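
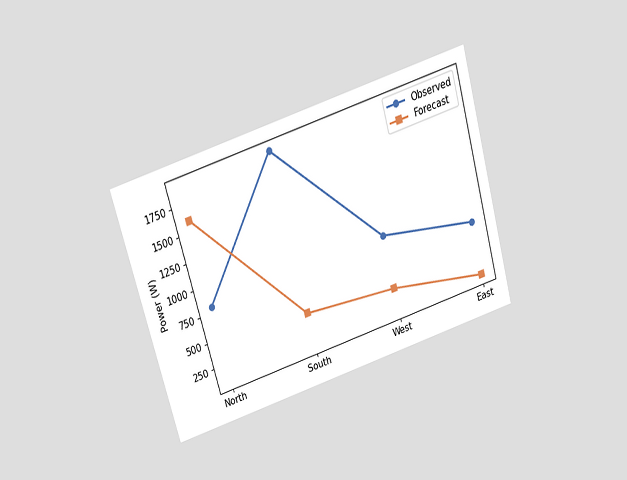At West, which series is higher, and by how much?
The chart is tilted about 16° counter-clockwise and viewed slightly from above. At West, Observed sits above the other line by 500W.

Observed, by 500W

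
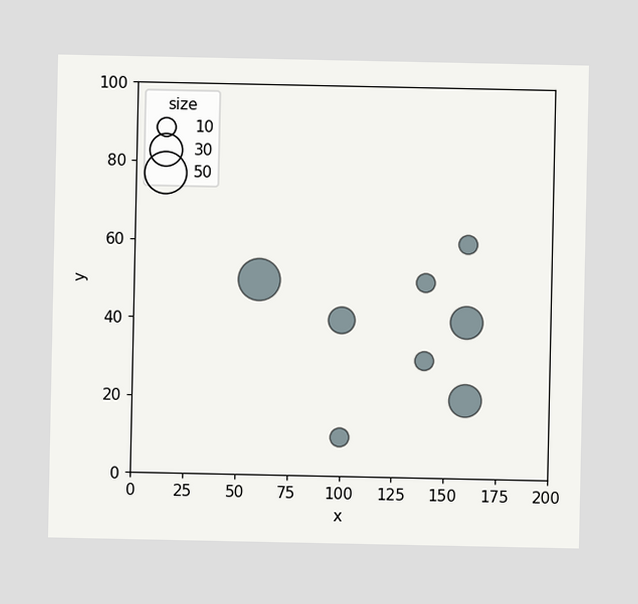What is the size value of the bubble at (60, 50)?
50

Matching the bubble at (60, 50) against the size legend gives 50.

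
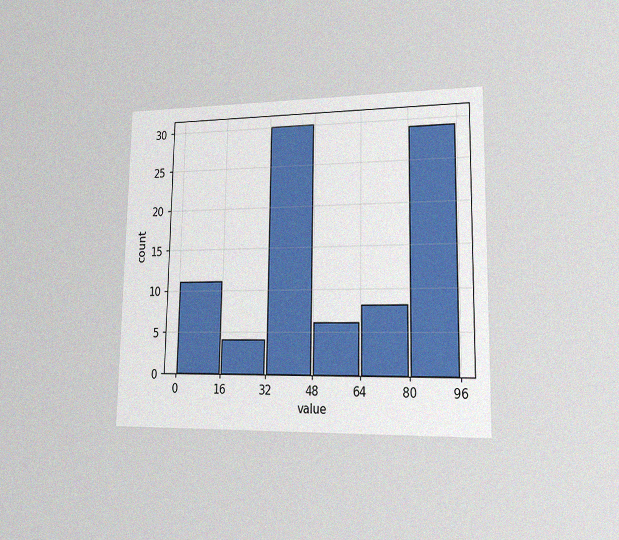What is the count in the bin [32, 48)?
30

The chart is viewed slightly from the right, with some photo noise. The [32, 48) bin has height 30.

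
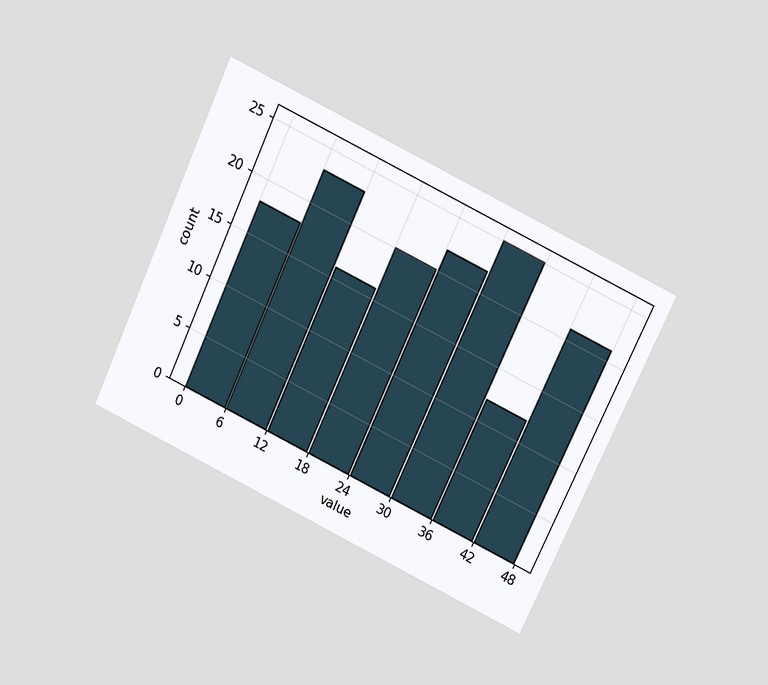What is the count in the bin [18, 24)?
20

The chart is tilted about 25° clockwise and viewed slightly from above. The [18, 24) bin has height 20.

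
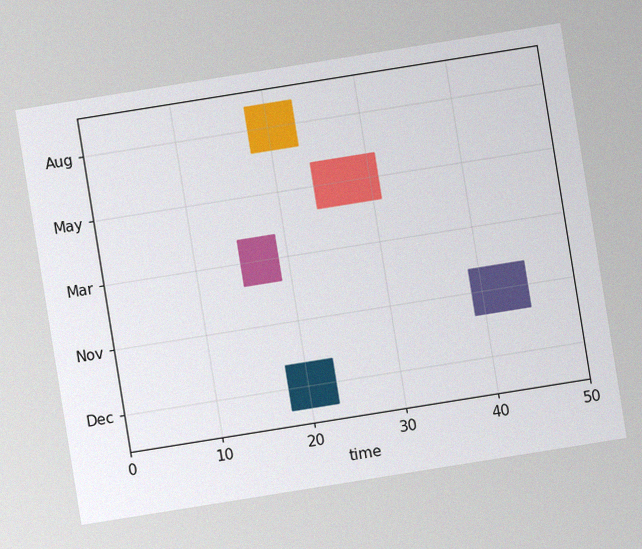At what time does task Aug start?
18

The chart is tilted about 9° counter-clockwise, with some photo noise. The Aug bar begins at t=18.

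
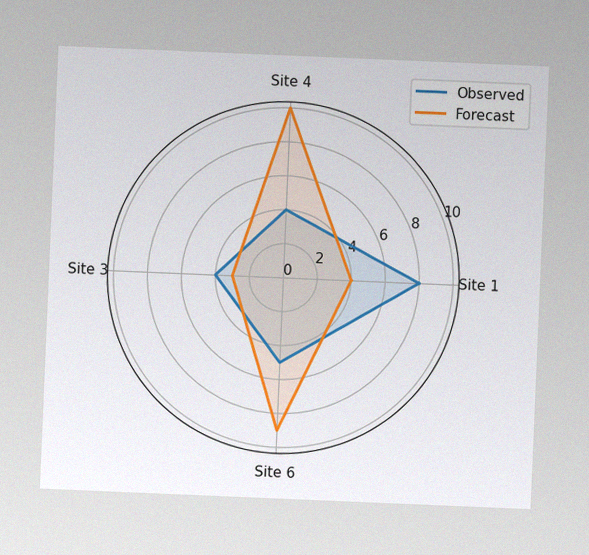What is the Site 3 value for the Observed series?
The chart is tilted about 2° clockwise, with some photo noise. On the Site 3 axis, Observed reaches 4.

4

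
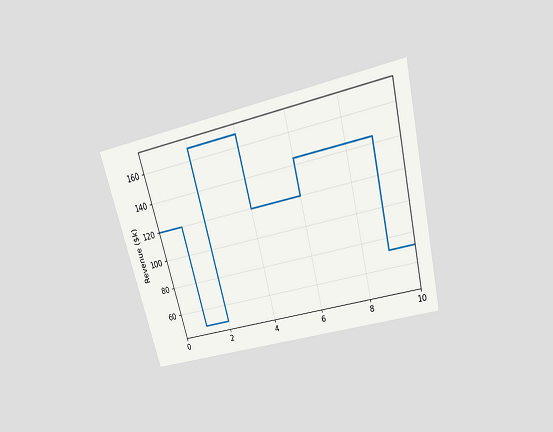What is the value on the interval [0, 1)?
$120k

The chart is tilted about 14° counter-clockwise and viewed slightly from above. On [0, 1) the step sits at $120k.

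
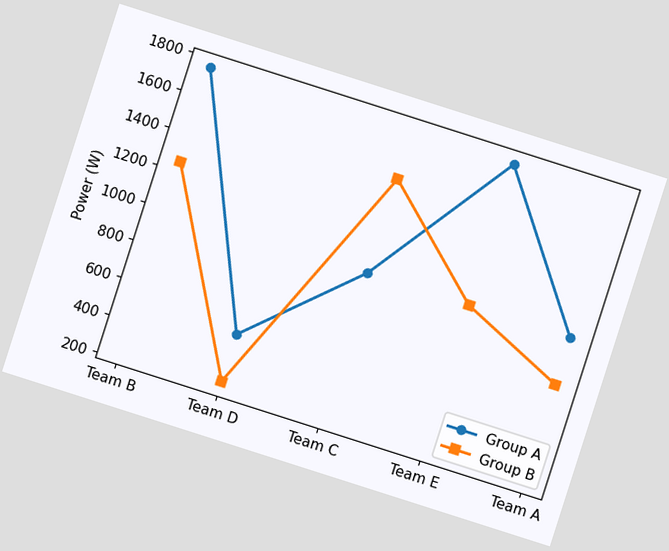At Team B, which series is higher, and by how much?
The chart is tilted about 18° clockwise. At Team B, Group A sits above the other line by 500W.

Group A, by 500W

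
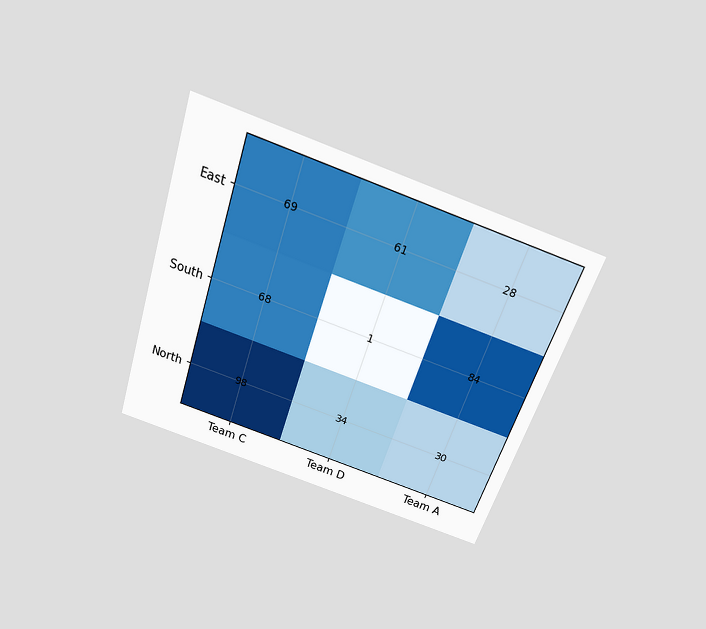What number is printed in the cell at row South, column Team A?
The chart is tilted about 19° clockwise and viewed slightly from above. The (South, Team A) cell reads 84.

84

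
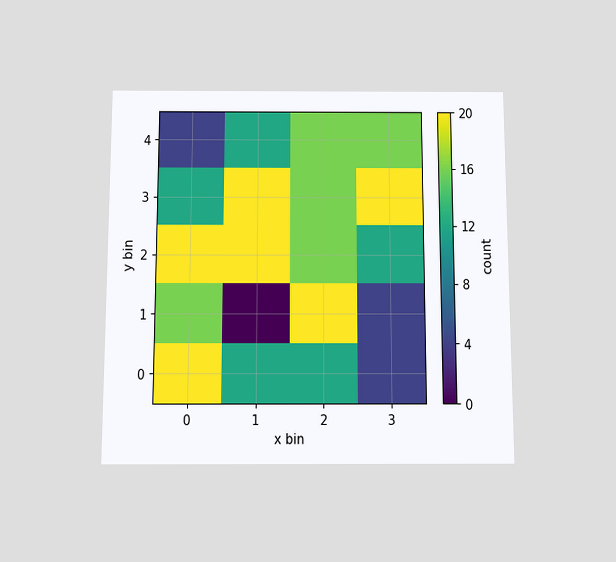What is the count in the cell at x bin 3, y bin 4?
The chart is viewed slightly from below. Matching the cell (3, 4) against the colorbar gives 16.

16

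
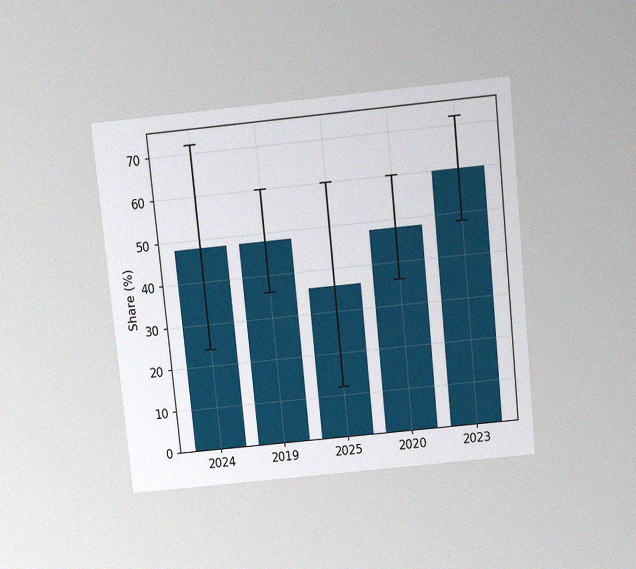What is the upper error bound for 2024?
72%

The chart is tilted about 6° counter-clockwise and viewed slightly from above, with some photo noise. The 2024 bar's upper whisker reaches 72%.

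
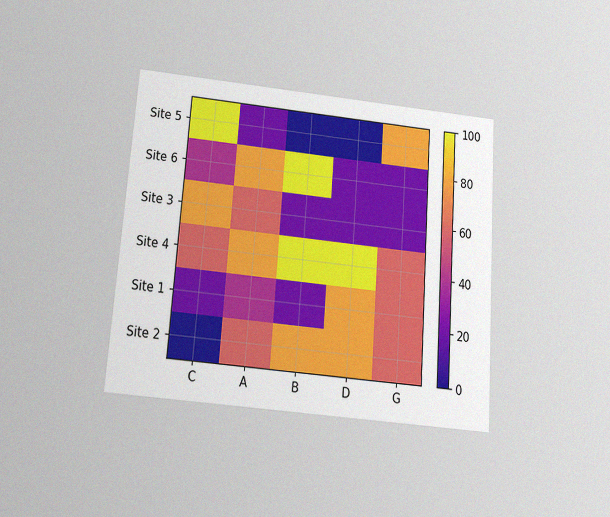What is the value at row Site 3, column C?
The chart is tilted about 4° clockwise and viewed slightly from below, with some photo noise. Matching cell (Site 3, C) against the colorbar gives 80.

80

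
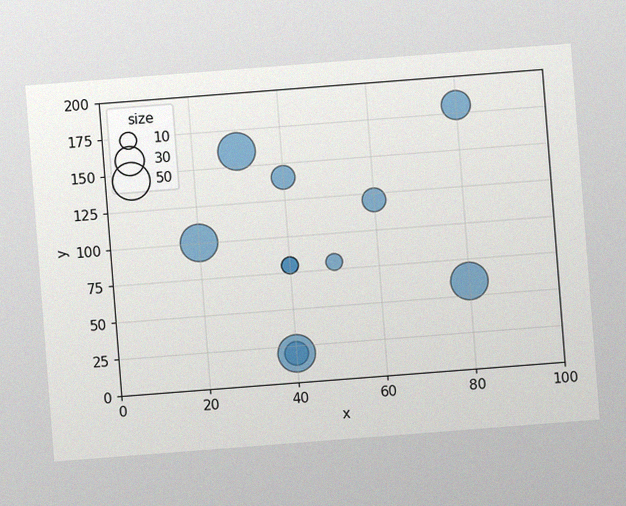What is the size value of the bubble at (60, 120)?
20

The chart is tilted about 4° counter-clockwise, with some photo noise. Matching the bubble at (60, 120) against the size legend gives 20.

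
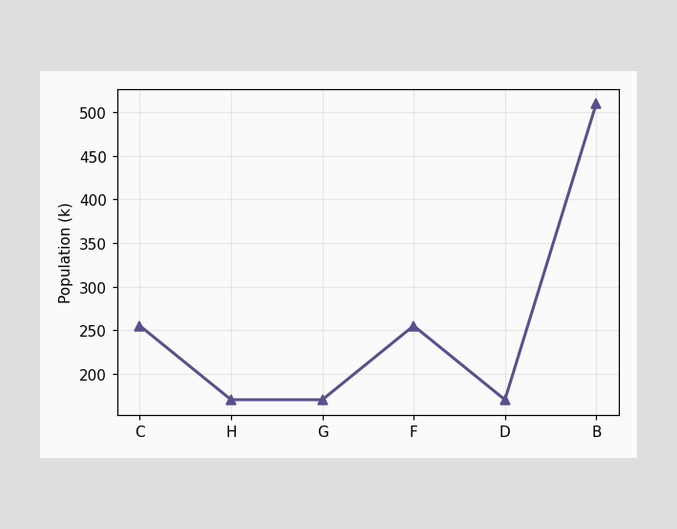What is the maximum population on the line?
The highest point is at B, and reading across to the y-axis gives 510k.

510k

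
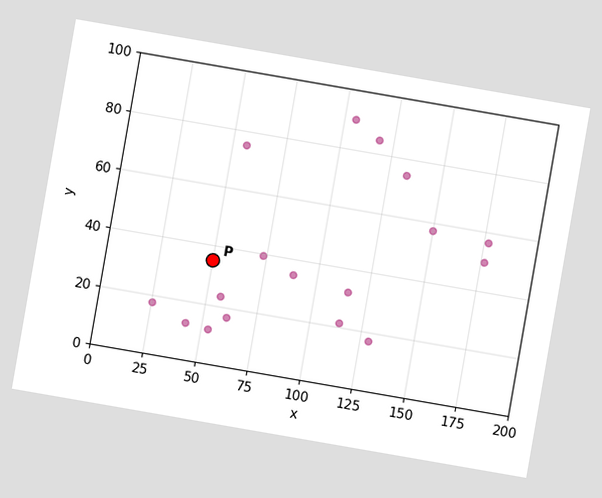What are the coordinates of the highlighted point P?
(50, 35)

The chart is tilted about 10° clockwise. Following the gridlines from P to each axis, P sits at (50, 35).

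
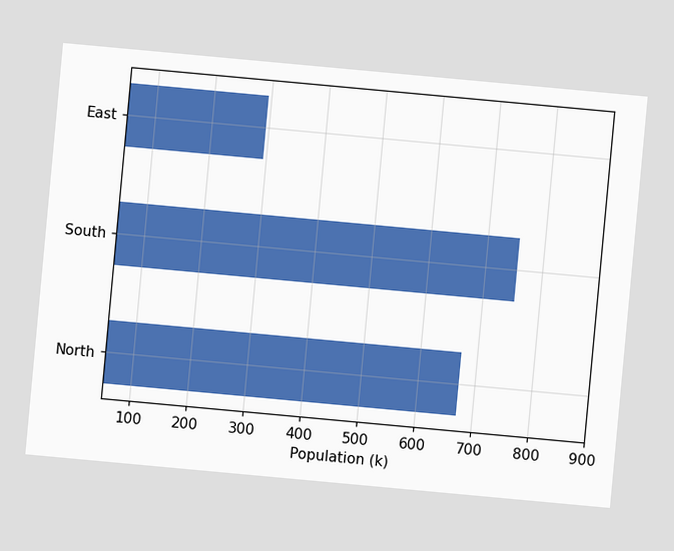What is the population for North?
The chart is tilted about 5° clockwise. Reading along the chart's x-axis, the North bar reaches 672k.

672k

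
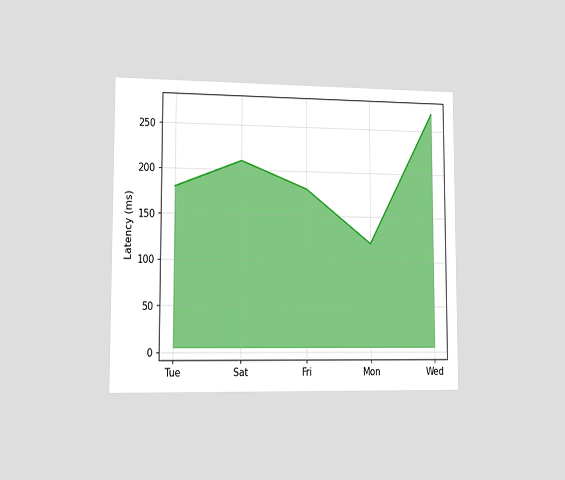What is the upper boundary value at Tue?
180ms

The chart is viewed slightly from the left. At Tue the upper boundary is at 180ms.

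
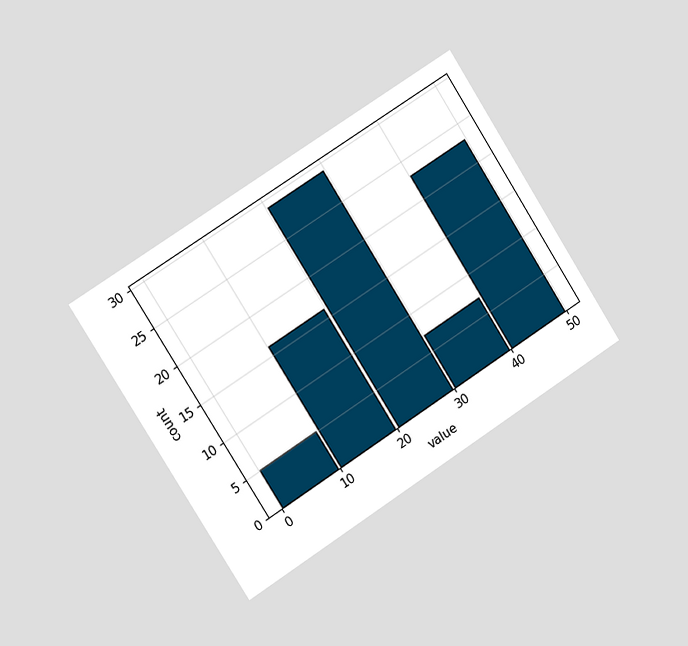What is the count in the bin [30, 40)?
The chart is tilted about 33° counter-clockwise and viewed slightly from the left. The [30, 40) bin has height 7.

7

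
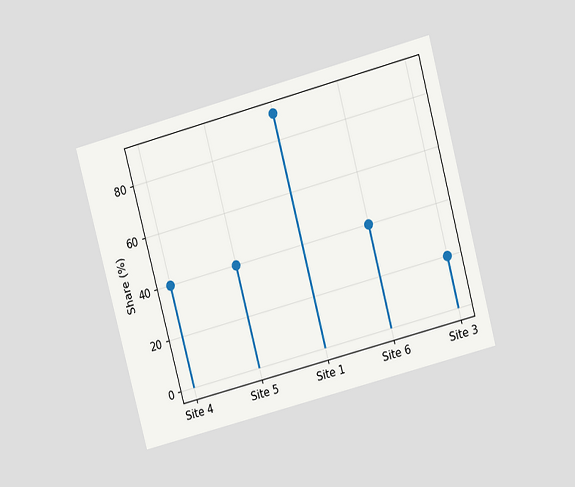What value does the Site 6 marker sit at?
40%

The chart is tilted about 15° counter-clockwise and viewed at a slight angle. The Site 6 marker sits at 40%.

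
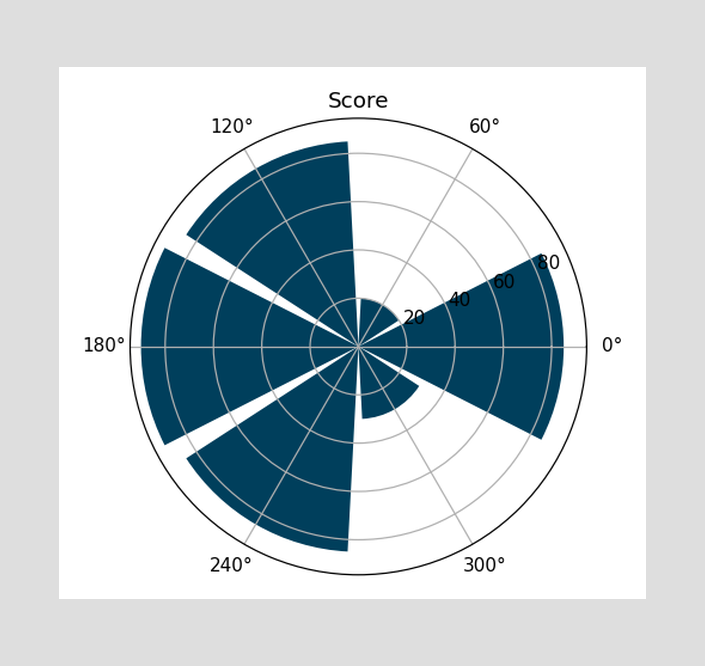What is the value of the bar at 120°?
85

The bar at 120° reaches 85 on the radial axis.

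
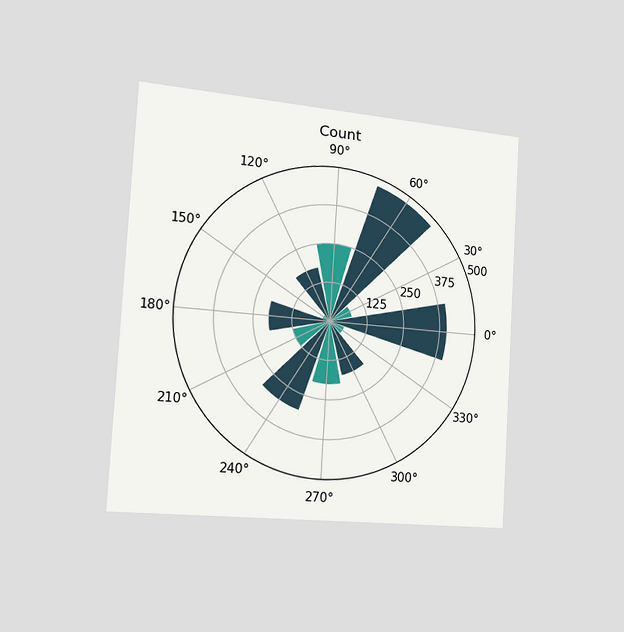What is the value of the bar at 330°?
The chart is tilted about 3° clockwise and viewed slightly from the left. The bar at 330° reaches 50 on the radial axis.

50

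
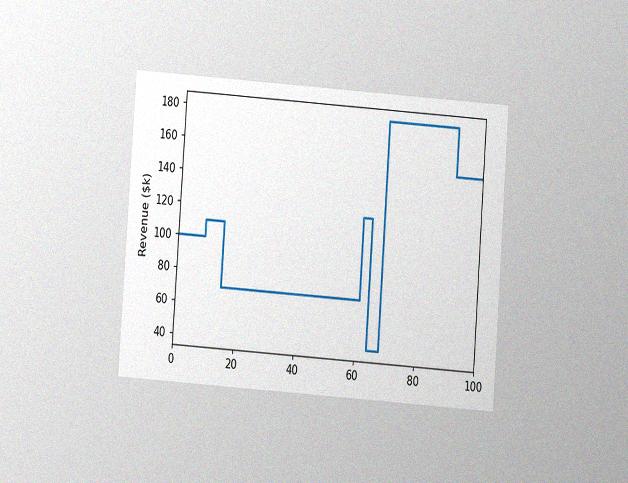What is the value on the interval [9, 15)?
The chart is tilted about 4° clockwise and viewed at a slight angle, with some photo noise. On [9, 15) the step sits at $110k.

$110k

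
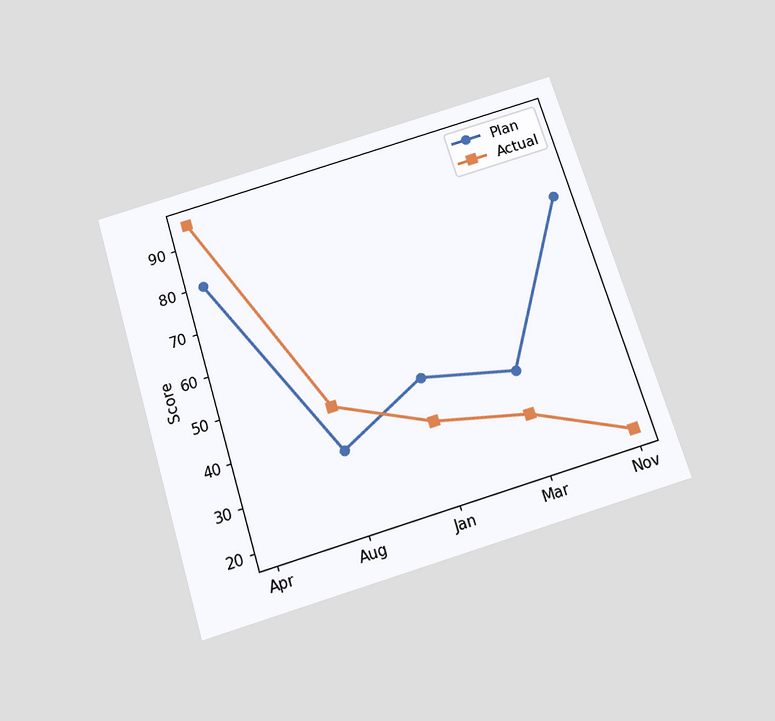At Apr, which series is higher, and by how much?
The chart is tilted about 17° counter-clockwise and viewed slightly from below. At Apr, Actual sits above the other line by 15.

Actual, by 15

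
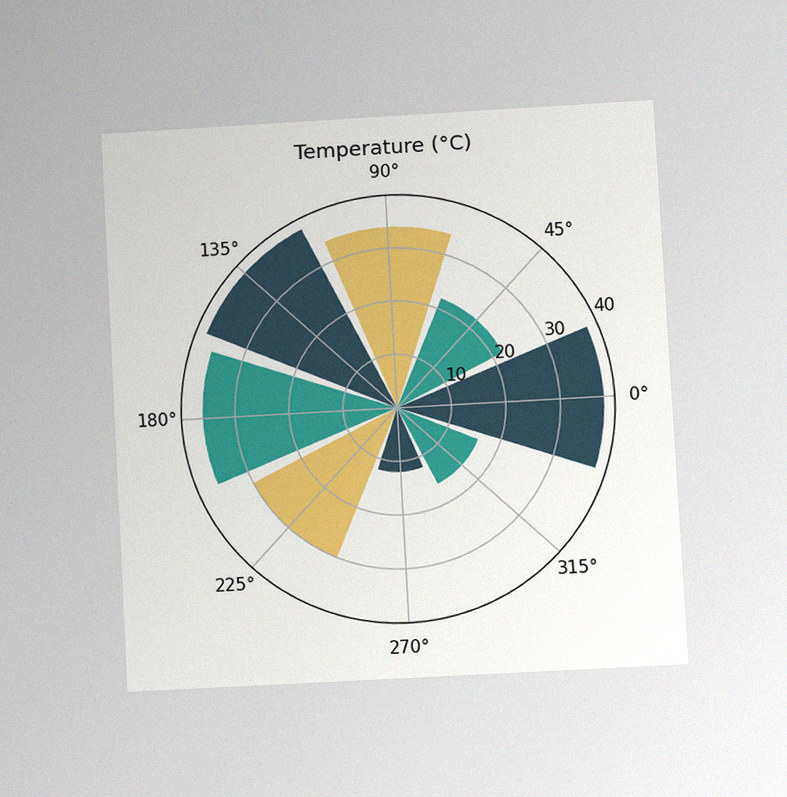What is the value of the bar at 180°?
The chart is tilted about 3° counter-clockwise and viewed at a slight angle, with some photo noise. The bar at 180° reaches 36°C on the radial axis.

36°C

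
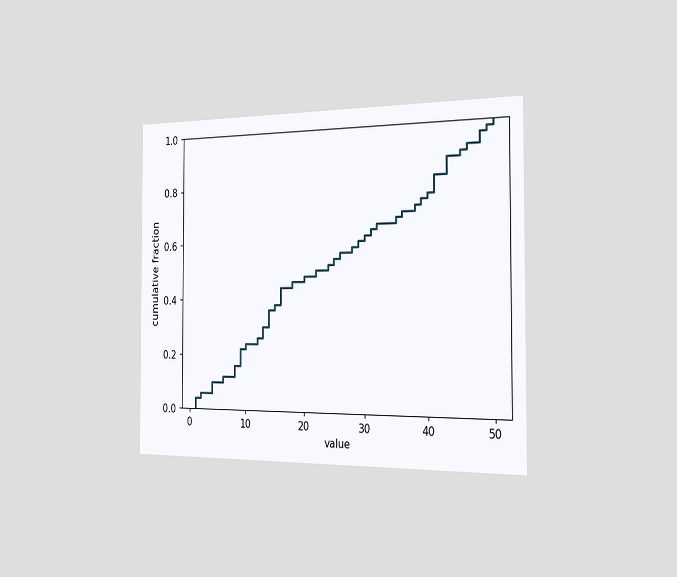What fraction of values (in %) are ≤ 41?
82%

The chart is viewed slightly from the right. At x=41 the ECDF step is at 82%.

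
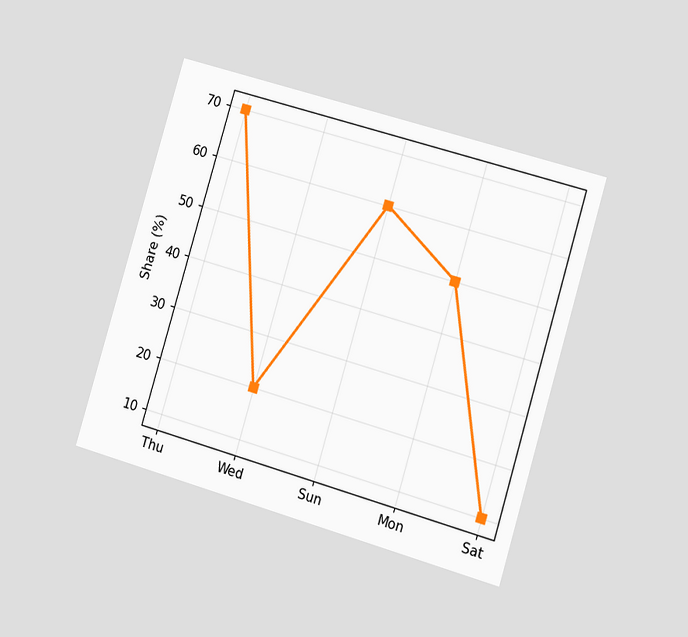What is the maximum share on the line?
The chart is tilted about 17° clockwise and viewed slightly from the right. The highest point is at Thu, and reading across to the y-axis gives 70%.

70%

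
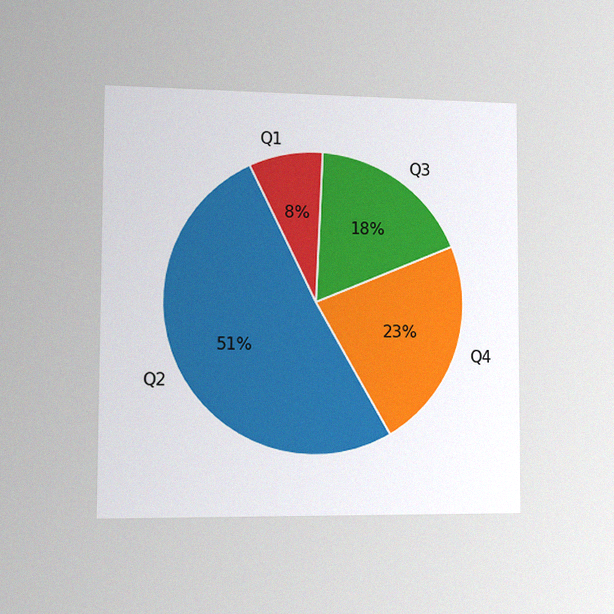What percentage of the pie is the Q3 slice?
18%

The chart is viewed slightly from the left, with some photo noise. The Q3 slice takes up 18% of the pie.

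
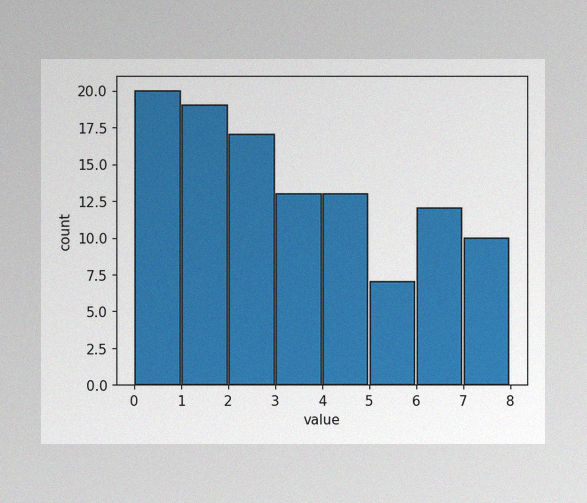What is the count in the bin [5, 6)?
The image has some photo noise and uneven lighting. The [5, 6) bin has height 7.

7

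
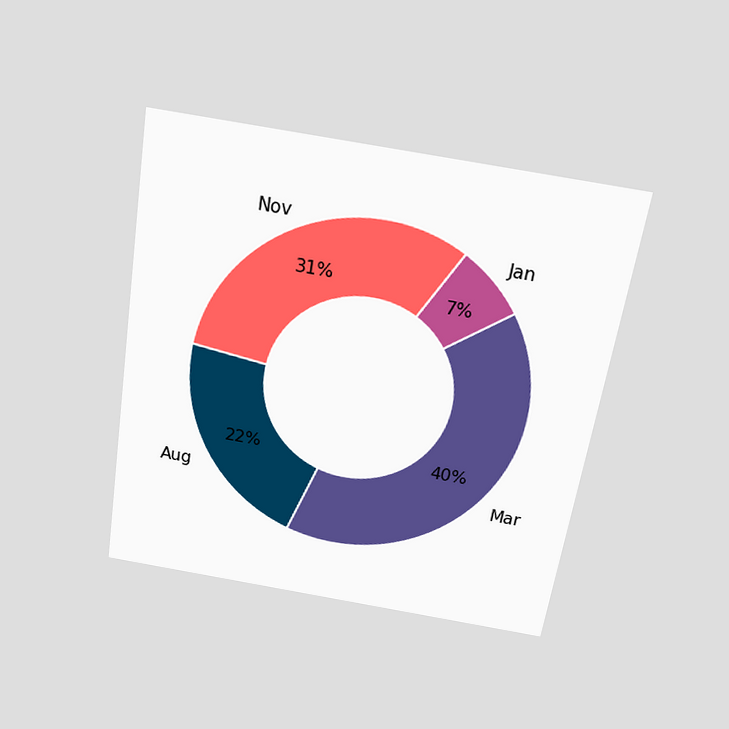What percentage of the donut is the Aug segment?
22%

The chart is tilted about 9° clockwise and viewed slightly from above. The Aug segment takes up 22% of the ring.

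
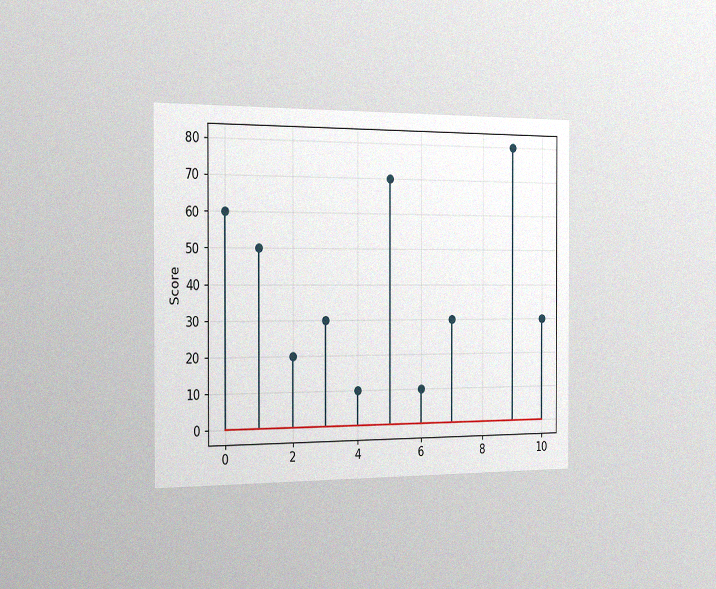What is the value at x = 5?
70

The chart is viewed slightly from the left, with some photo noise. The stem at x=5 reaches 70.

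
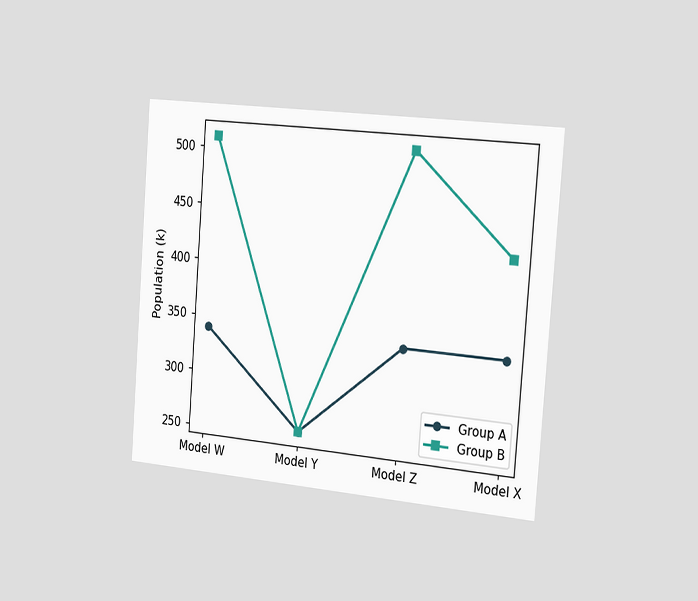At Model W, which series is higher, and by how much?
Group B, by 170k

The chart is tilted about 4° clockwise and viewed slightly from the right. At Model W, Group B sits above the other line by 170k.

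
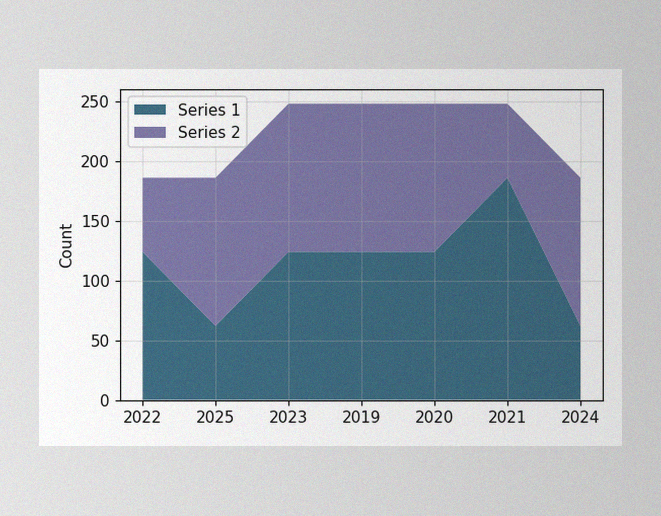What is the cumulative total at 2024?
186

The image has some photo noise and uneven lighting. The stacked total at 2024 reaches 186.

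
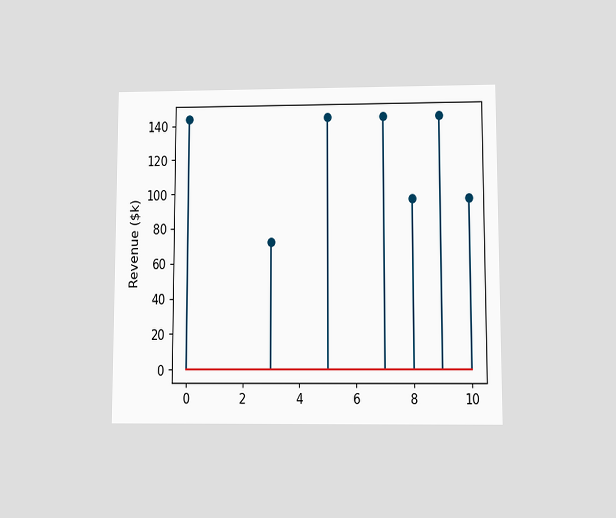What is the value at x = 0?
The chart is viewed at a slight angle. The stem at x=0 reaches $144k.

$144k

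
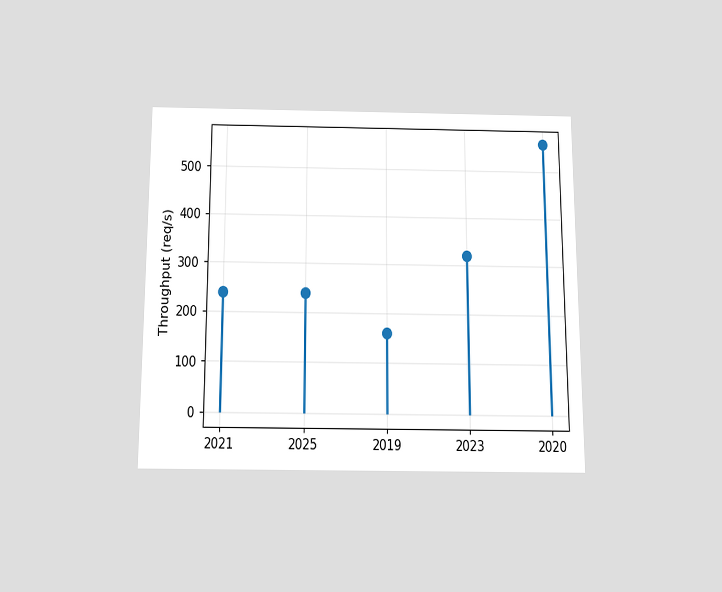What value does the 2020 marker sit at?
560req/s

The chart is viewed slightly from below. The 2020 marker sits at 560req/s.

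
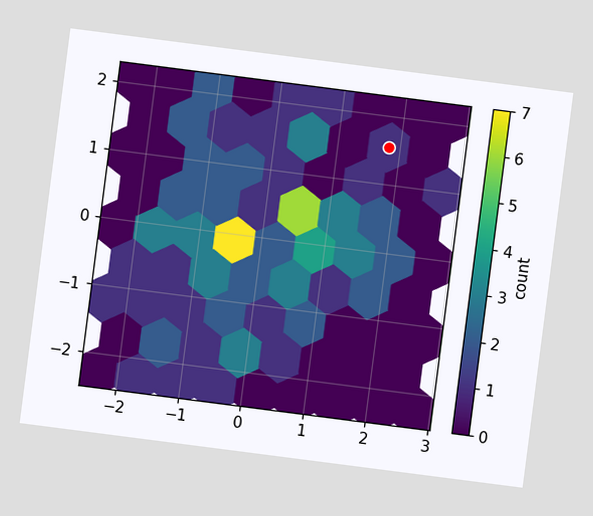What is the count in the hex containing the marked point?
The chart is tilted about 7° clockwise. The marked hex reads 1 on the colorbar.

1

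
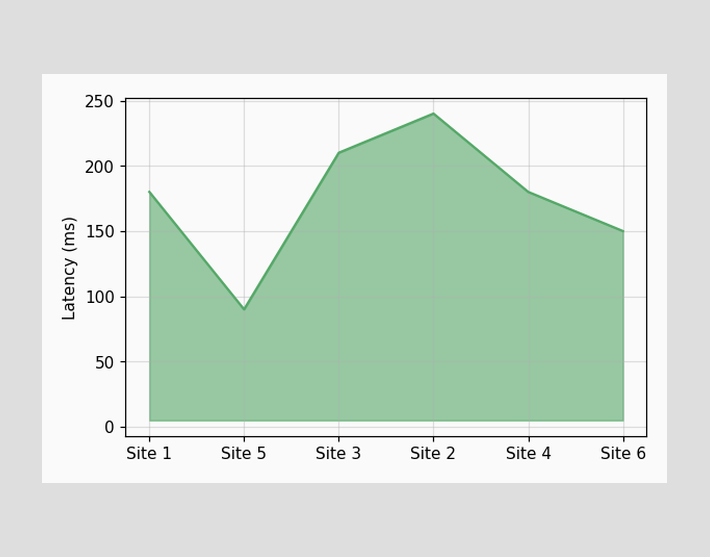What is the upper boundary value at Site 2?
240ms

At Site 2 the upper boundary is at 240ms.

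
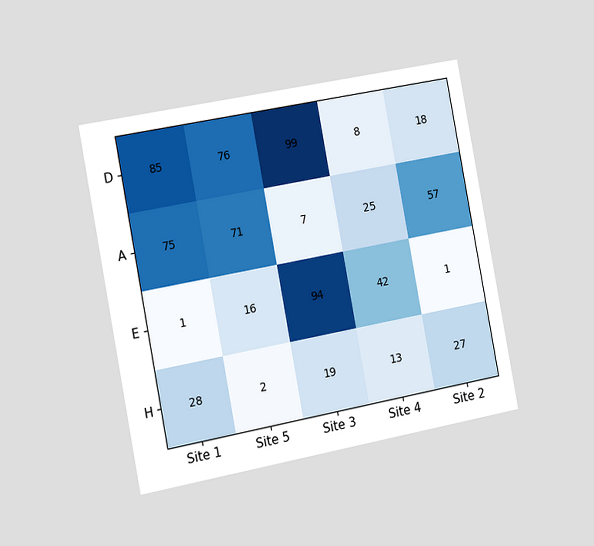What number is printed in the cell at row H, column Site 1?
28

The chart is tilted about 11° counter-clockwise and viewed slightly from the left. The (H, Site 1) cell reads 28.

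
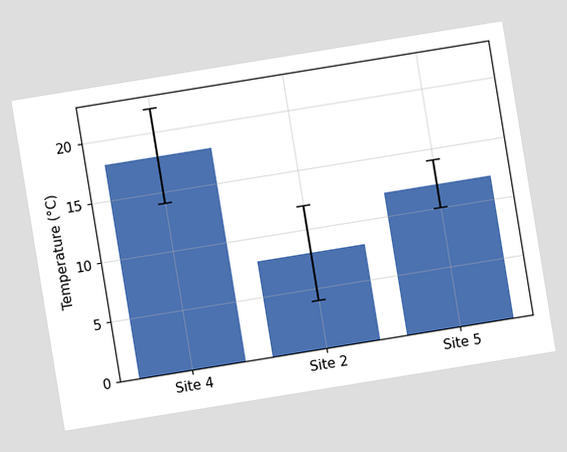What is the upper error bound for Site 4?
22°C

The chart is tilted about 9° counter-clockwise. The Site 4 bar's upper whisker reaches 22°C.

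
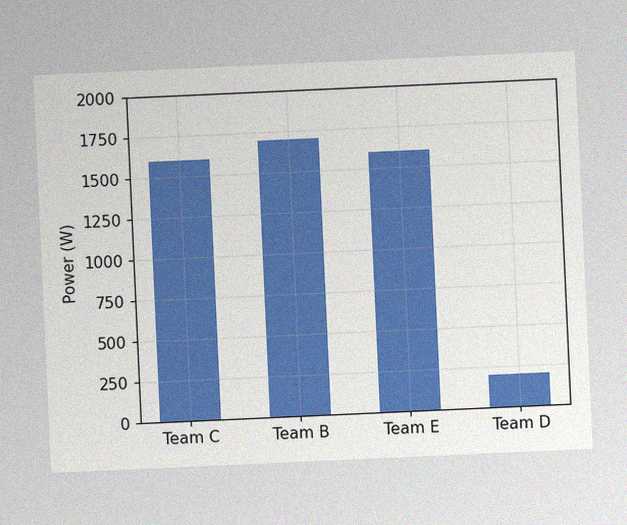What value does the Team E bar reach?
1600W

The chart is tilted about 3° counter-clockwise, with some photo noise. Reading along the chart's y-axis, the Team E bar reaches 1600W.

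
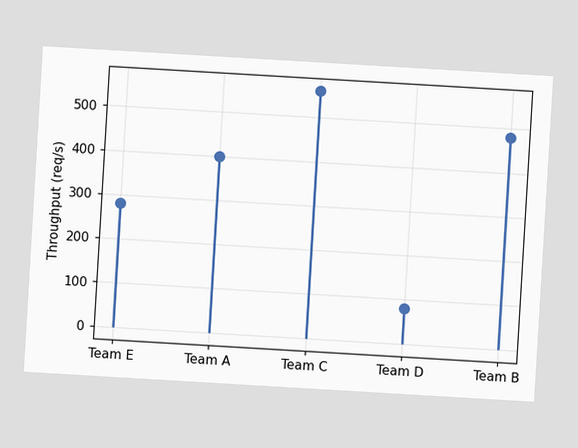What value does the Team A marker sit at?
400req/s

The chart is tilted about 3° clockwise. The Team A marker sits at 400req/s.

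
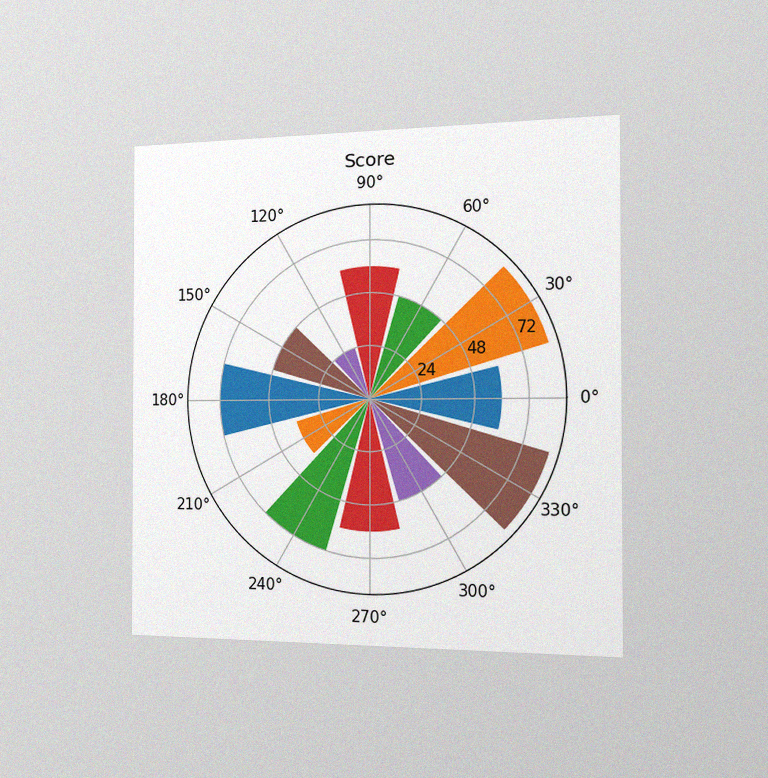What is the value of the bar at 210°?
The chart is viewed slightly from the right, with some photo noise. The bar at 210° reaches 36 on the radial axis.

36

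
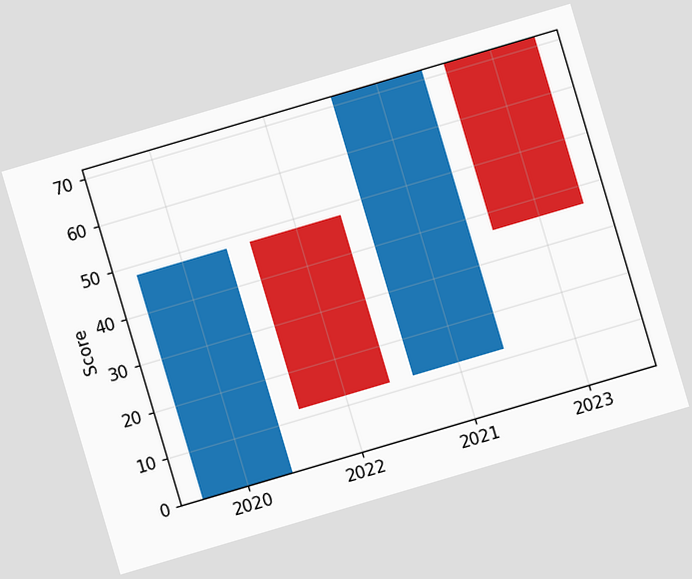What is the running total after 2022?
12

The chart is tilted about 16° counter-clockwise. After 2022 the running total reaches 12.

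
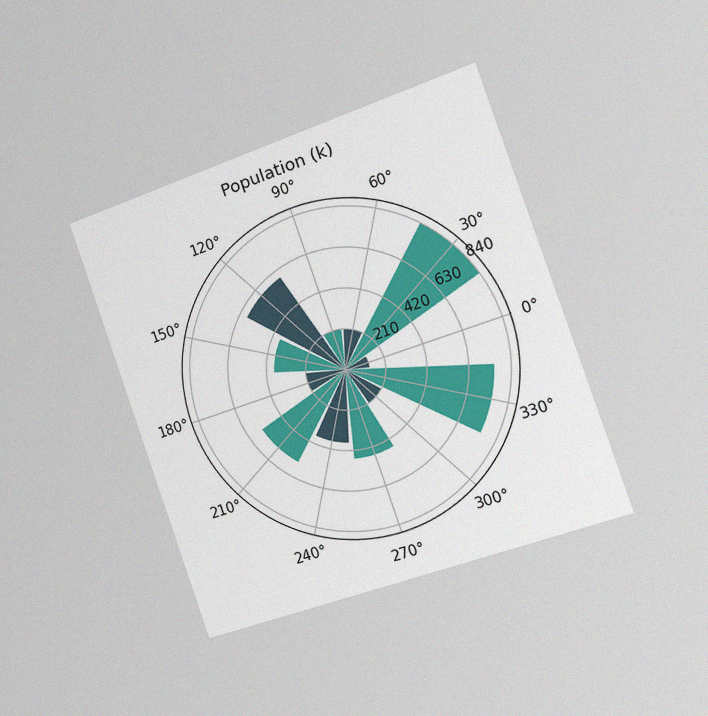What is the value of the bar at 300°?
210k

The chart is tilted about 19° counter-clockwise and viewed slightly from the right, with some photo noise. The bar at 300° reaches 210k on the radial axis.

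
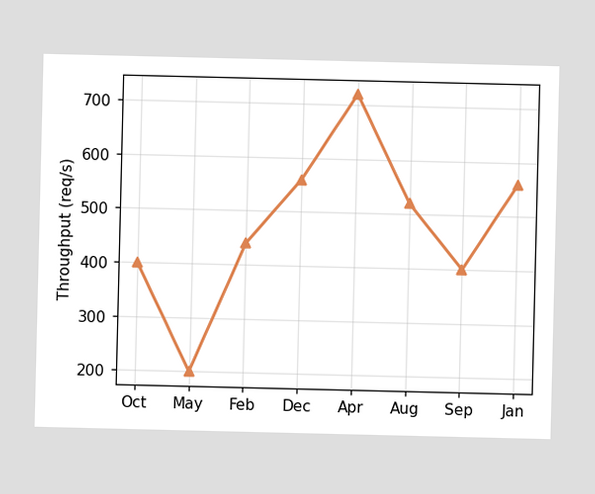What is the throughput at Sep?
At Sep, the line is at 400req/s.

400req/s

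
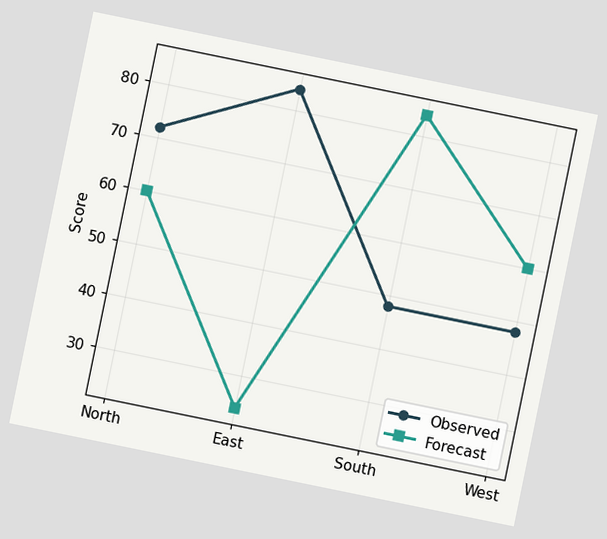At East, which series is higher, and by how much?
The chart is tilted about 12° clockwise. At East, Observed sits above the other line by 60.

Observed, by 60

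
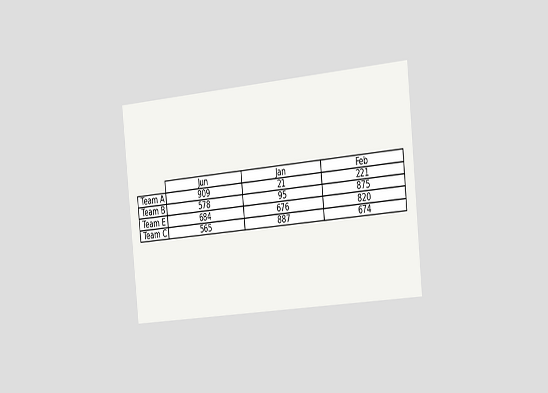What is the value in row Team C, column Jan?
887

The chart is tilted about 6° counter-clockwise and viewed slightly from the right. The (Team C, Jan) cell reads 887.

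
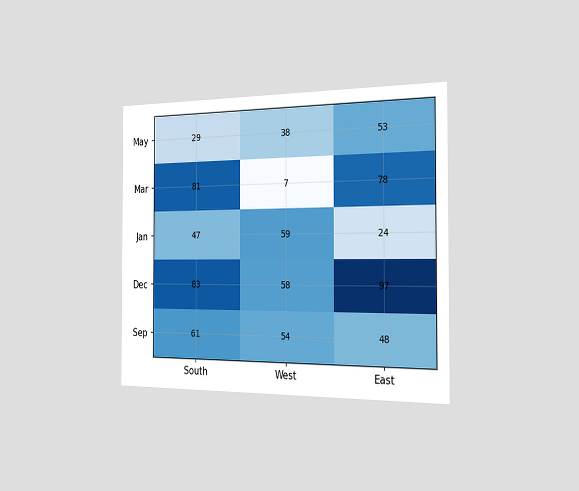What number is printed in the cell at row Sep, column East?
48

The chart is viewed slightly from the right. The (Sep, East) cell reads 48.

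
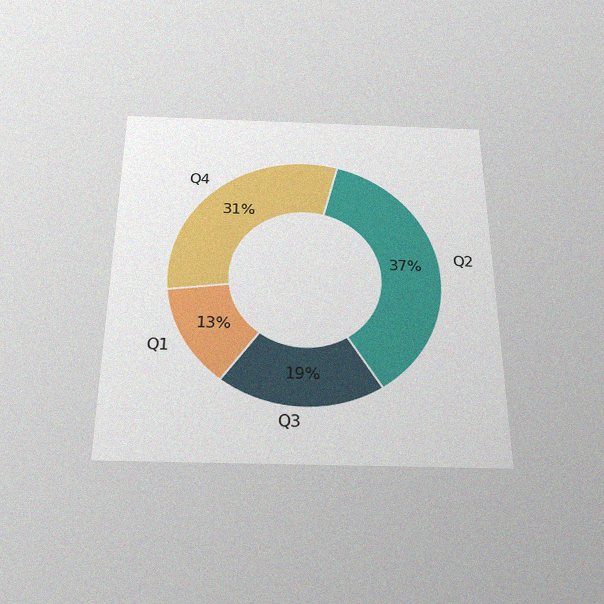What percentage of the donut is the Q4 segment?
31%

The chart is viewed slightly from below, with some photo noise. The Q4 segment takes up 31% of the ring.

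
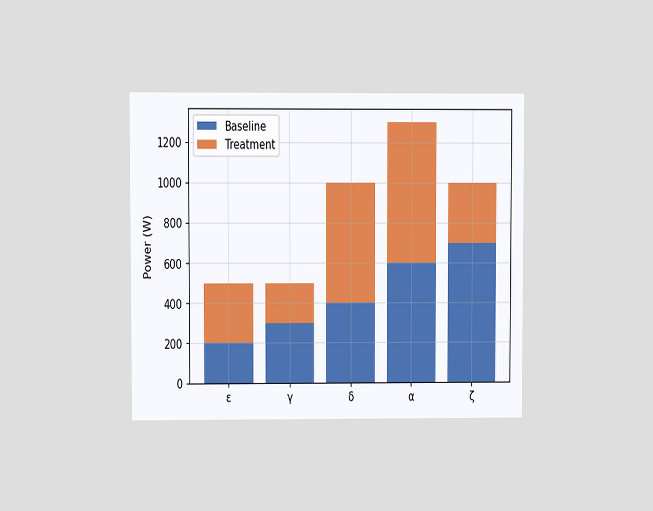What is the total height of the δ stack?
1000W

The chart is viewed at a slight angle. The δ stack's top reaches 1000W on the y-axis.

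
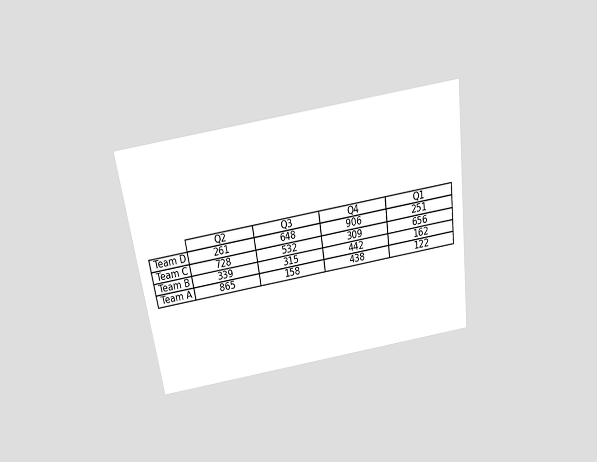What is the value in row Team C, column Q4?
309

The chart is tilted about 8° counter-clockwise and viewed slightly from above. The (Team C, Q4) cell reads 309.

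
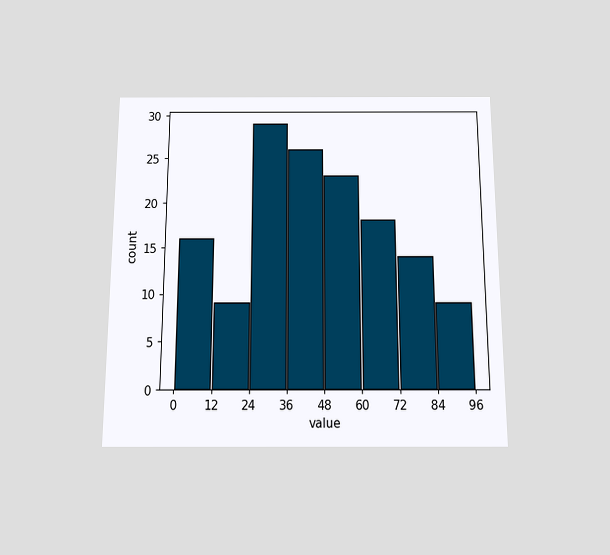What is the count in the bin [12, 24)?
The chart is viewed slightly from below. The [12, 24) bin has height 9.

9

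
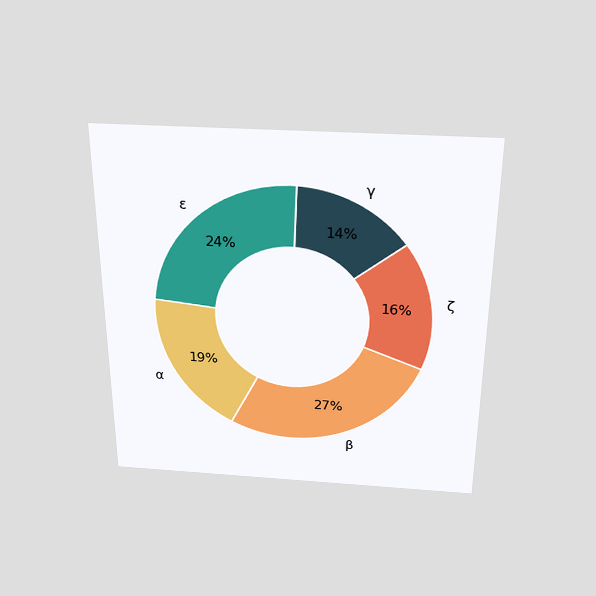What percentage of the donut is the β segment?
The chart is viewed slightly from above. The β segment takes up 27% of the ring.

27%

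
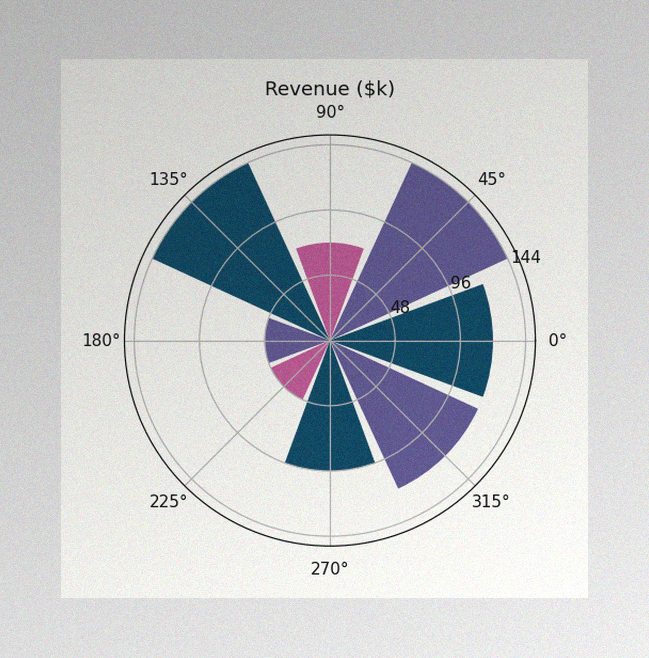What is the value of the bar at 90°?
$72k

The image has some photo noise and uneven lighting. The bar at 90° reaches $72k on the radial axis.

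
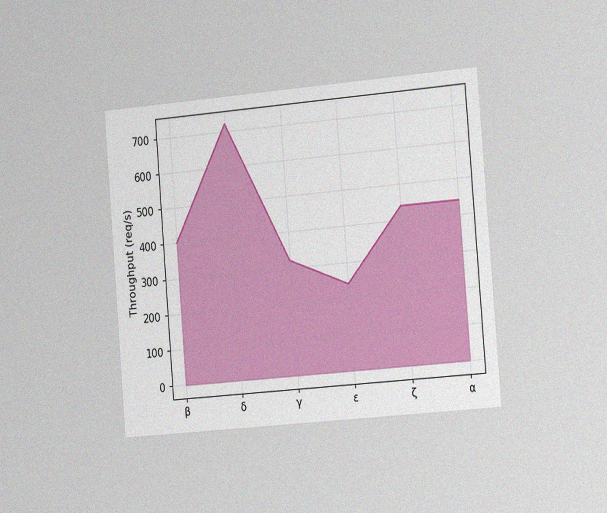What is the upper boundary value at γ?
320req/s

The chart is tilted about 5° counter-clockwise and viewed slightly from the right, with some photo noise. At γ the upper boundary is at 320req/s.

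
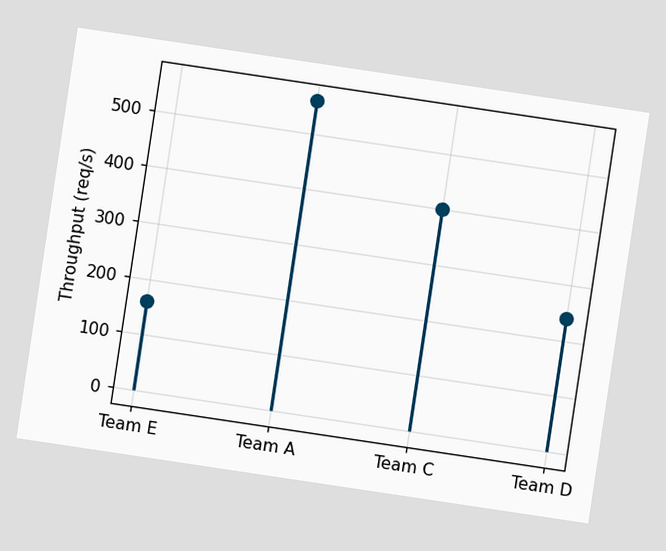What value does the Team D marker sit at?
The chart is tilted about 8° clockwise. The Team D marker sits at 240req/s.

240req/s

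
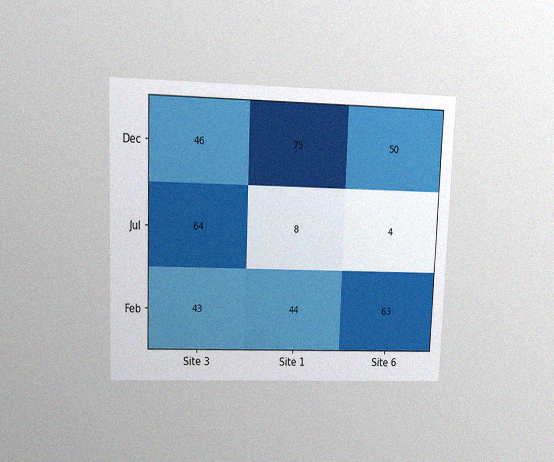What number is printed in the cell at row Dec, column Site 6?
The chart is tilted about 2° clockwise and viewed at a slight angle, with some photo noise. The (Dec, Site 6) cell reads 50.

50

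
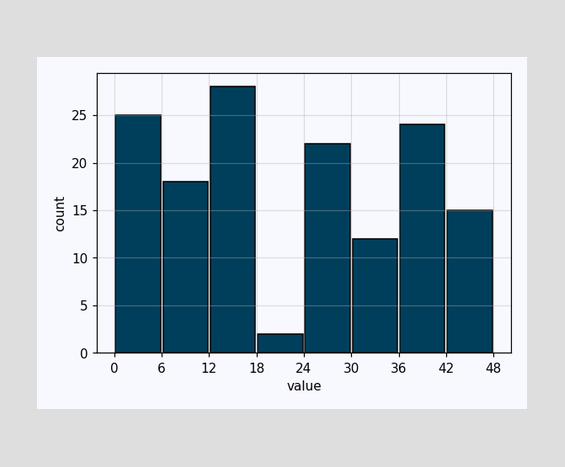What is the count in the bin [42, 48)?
15

The [42, 48) bin has height 15.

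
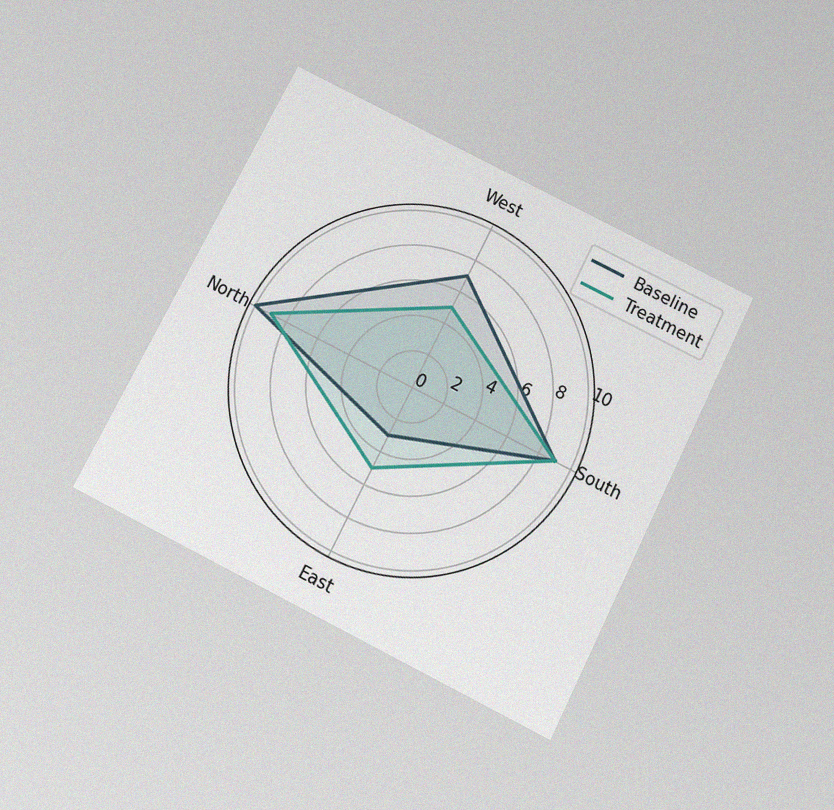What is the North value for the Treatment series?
The chart is tilted about 27° clockwise and viewed slightly from below, with some photo noise. On the North axis, Treatment reaches 9.

9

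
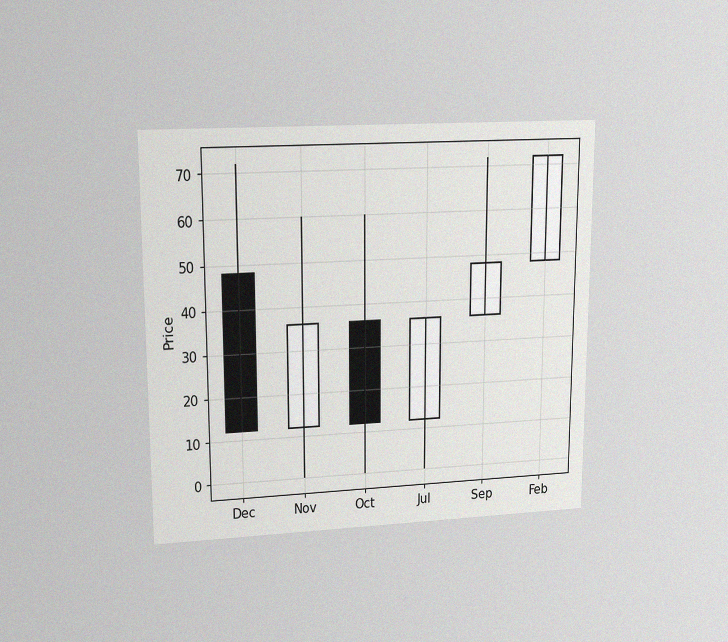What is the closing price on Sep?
48

The chart is viewed at a slight angle, with some photo noise. The Sep candle closes at 48.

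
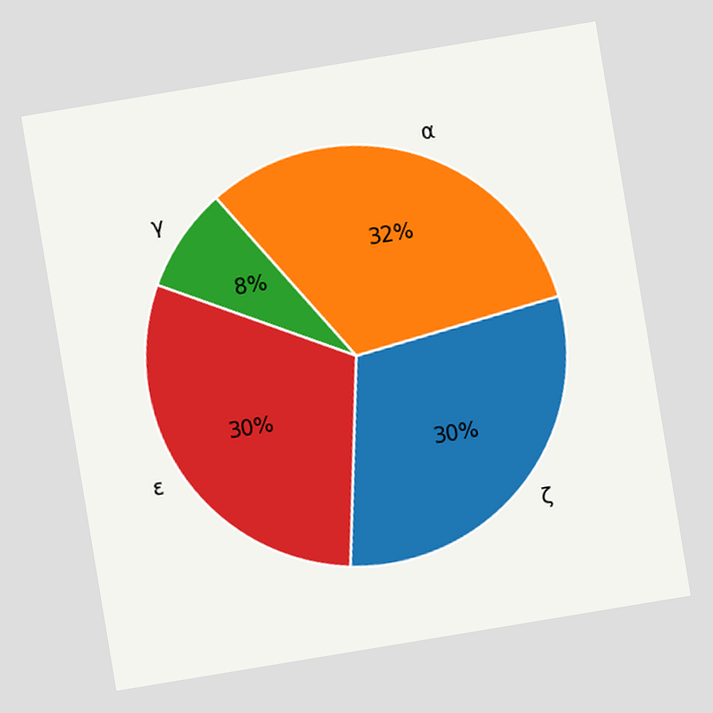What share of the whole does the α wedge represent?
The chart is tilted about 9° counter-clockwise. The α slice takes up 32% of the pie.

32%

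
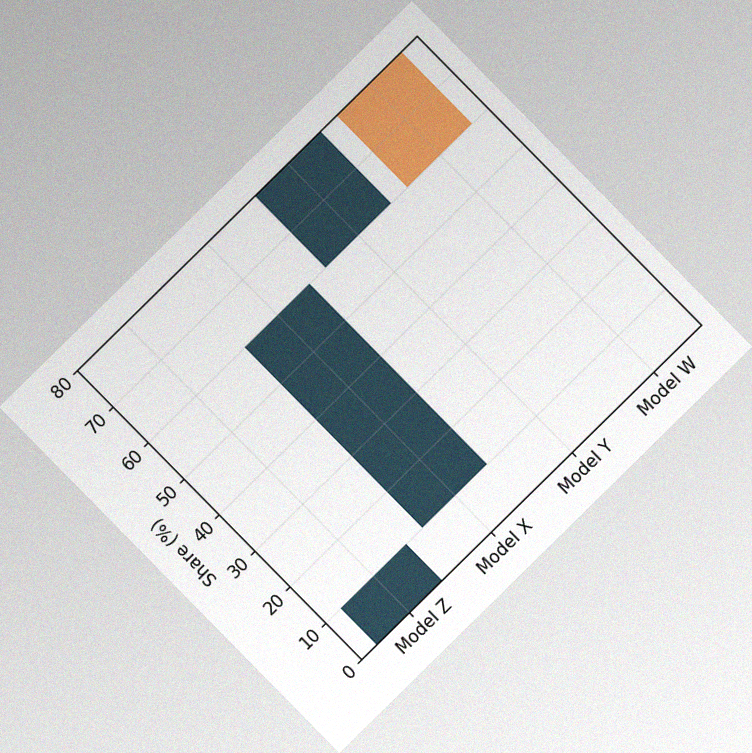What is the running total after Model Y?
80%

The chart is tilted about 45° counter-clockwise, with some photo noise. After Model Y the running total reaches 80%.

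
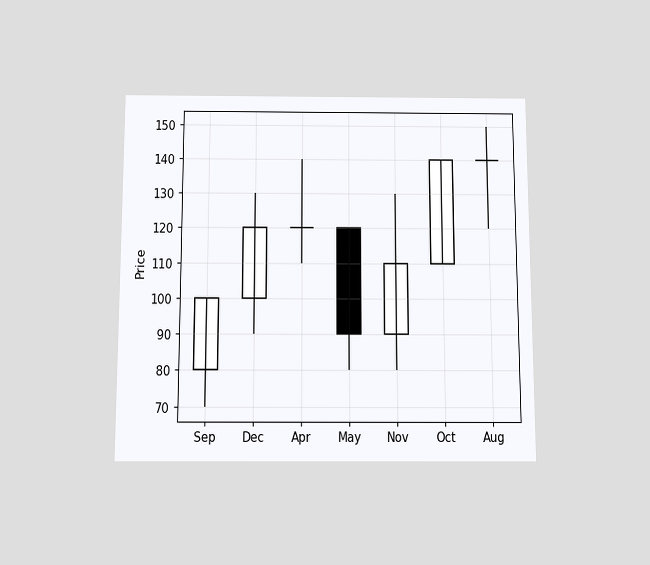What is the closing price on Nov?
The chart is viewed slightly from below. The Nov candle closes at 110.

110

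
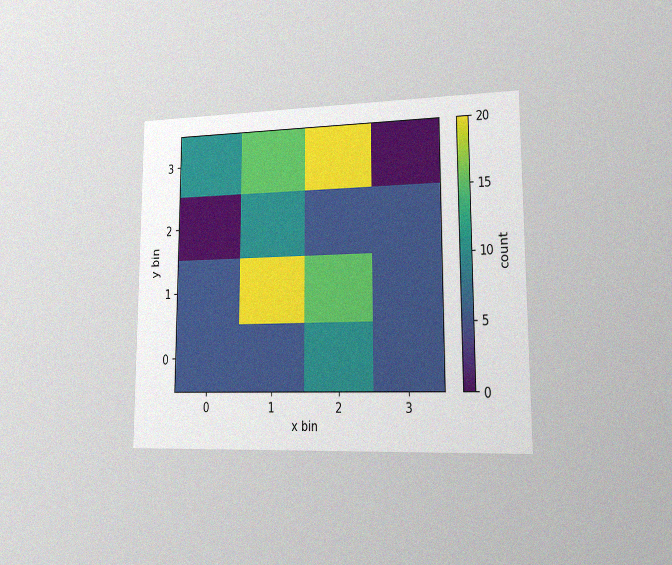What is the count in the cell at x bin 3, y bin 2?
The chart is viewed slightly from the right, with some photo noise. Matching the cell (3, 2) against the colorbar gives 5.

5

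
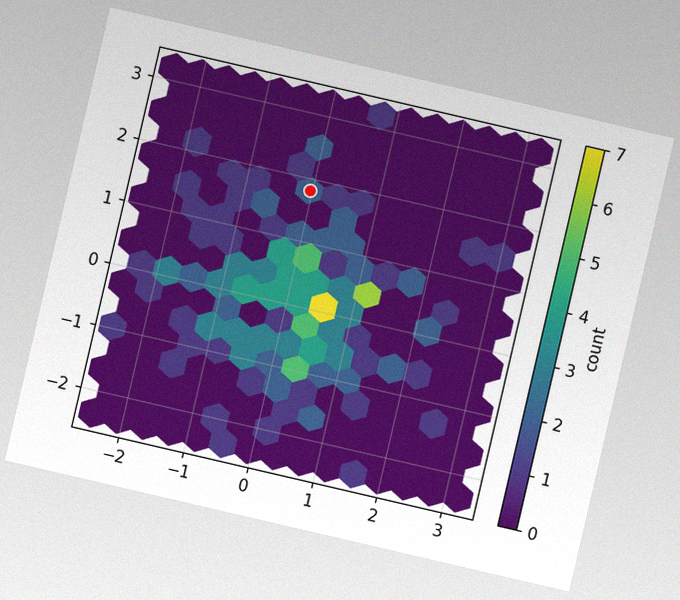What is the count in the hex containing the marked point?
The chart is tilted about 13° clockwise, with some photo noise. The marked hex reads 2 on the colorbar.

2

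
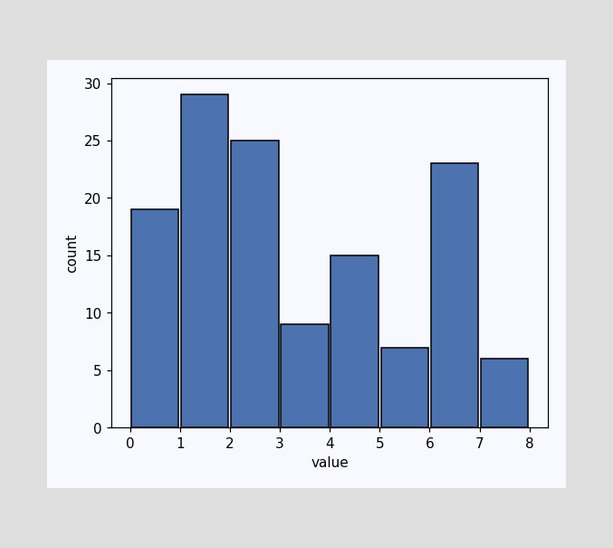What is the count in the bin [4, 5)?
15

The [4, 5) bin has height 15.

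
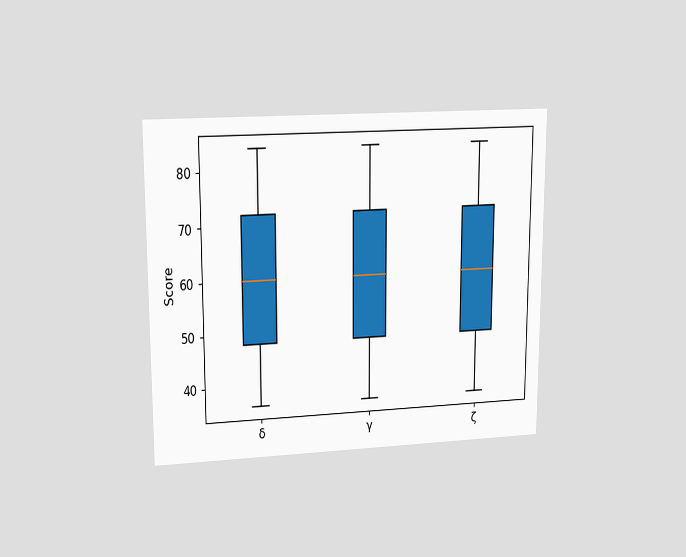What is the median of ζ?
60

The chart is viewed at a slight angle. The median line in the ζ box sits at 60.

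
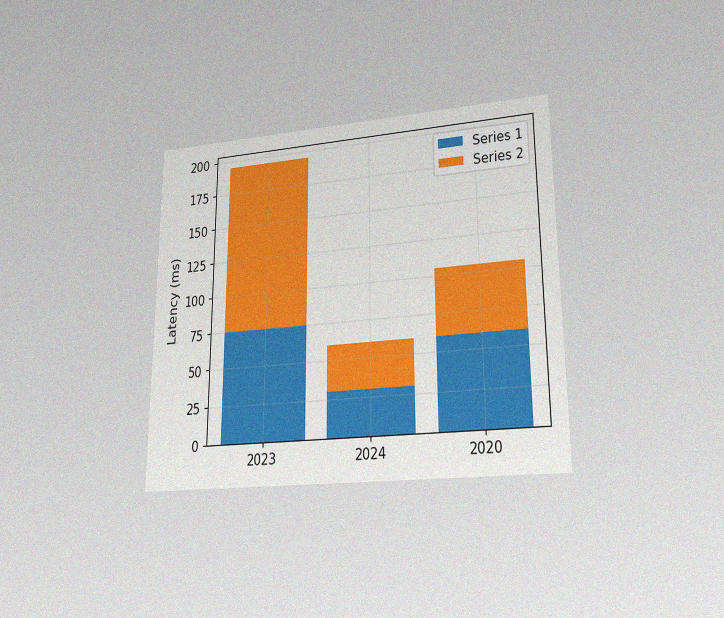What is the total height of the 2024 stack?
60ms

The chart is viewed at a slight angle, with some photo noise. The 2024 stack's top reaches 60ms on the y-axis.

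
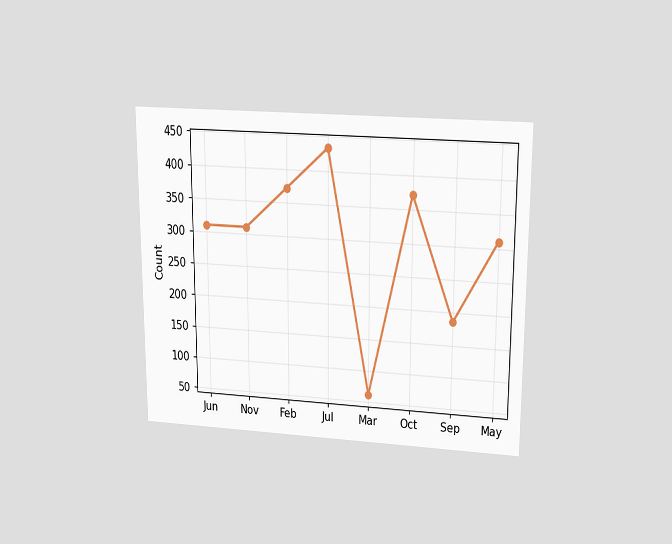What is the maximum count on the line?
The chart is viewed slightly from above. The highest point is at Jul, and reading across to the y-axis gives 434.

434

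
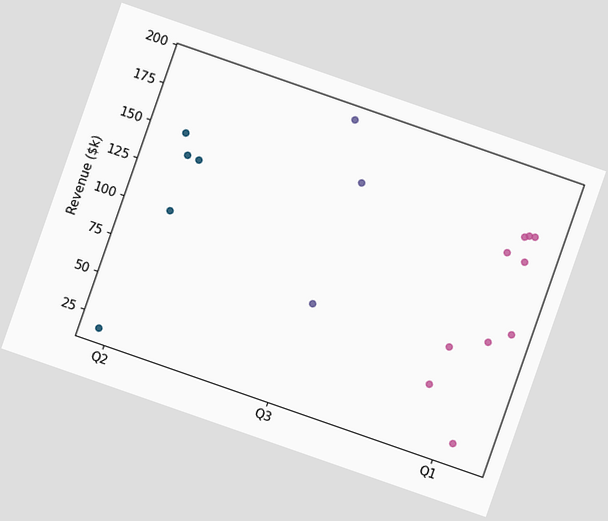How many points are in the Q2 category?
The chart is tilted about 19° clockwise. Counting the markers in the Q2 column gives 5.

5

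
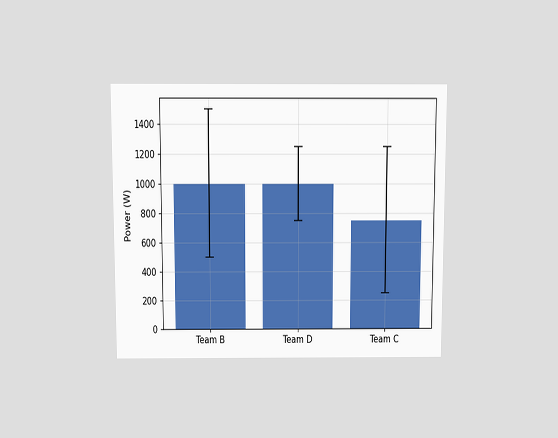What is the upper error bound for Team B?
1500W

The chart is viewed slightly from above. The Team B bar's upper whisker reaches 1500W.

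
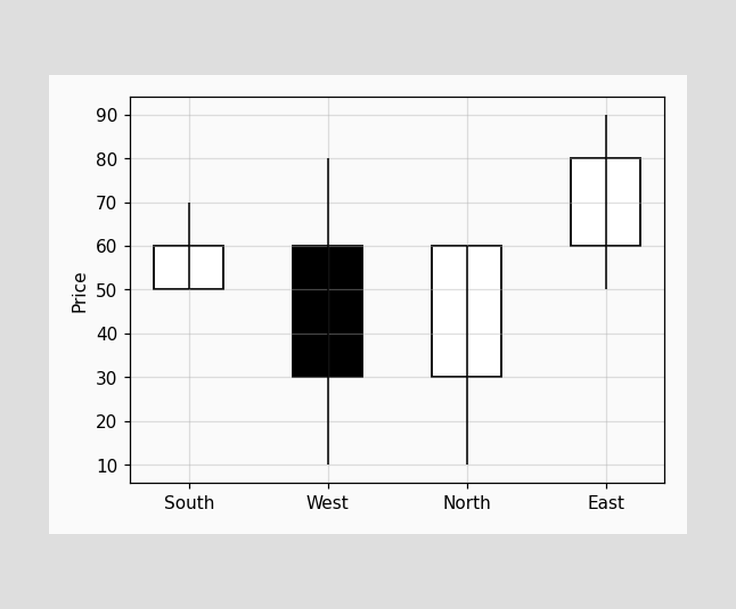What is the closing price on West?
30

The West candle closes at 30.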